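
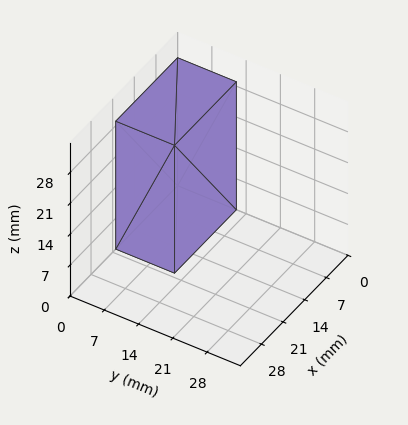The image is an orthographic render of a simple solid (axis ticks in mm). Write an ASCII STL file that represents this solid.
Reading the render: the shape is a rectangular box, roughly 20 × 12 mm footprint and 29 mm tall (dimensions read to the nearest mm from the axis ticks). For the STL, each face is triangulated and given an outward normal.

solid part
  facet normal 0.0000 0.0000 -1.0000
    outer loop
      vertex 20.000 12.000 0.000
      vertex 20.000 0.000 0.000
      vertex 0.000 0.000 0.000
    endloop
  endfacet
  facet normal 0.0000 0.0000 -1.0000
    outer loop
      vertex 0.000 12.000 0.000
      vertex 20.000 12.000 0.000
      vertex 0.000 0.000 0.000
    endloop
  endfacet
  facet normal 0.0000 0.0000 1.0000
    outer loop
      vertex 0.000 0.000 29.000
      vertex 20.000 0.000 29.000
      vertex 20.000 12.000 29.000
    endloop
  endfacet
  facet normal 0.0000 0.0000 1.0000
    outer loop
      vertex 0.000 0.000 29.000
      vertex 20.000 12.000 29.000
      vertex 0.000 12.000 29.000
    endloop
  endfacet
  facet normal 0.0000 -1.0000 0.0000
    outer loop
      vertex 0.000 0.000 0.000
      vertex 20.000 0.000 0.000
      vertex 20.000 0.000 29.000
    endloop
  endfacet
  facet normal 0.0000 -1.0000 0.0000
    outer loop
      vertex 0.000 0.000 0.000
      vertex 20.000 0.000 29.000
      vertex 0.000 0.000 29.000
    endloop
  endfacet
  facet normal 0.0000 1.0000 0.0000
    outer loop
      vertex 20.000 12.000 29.000
      vertex 20.000 12.000 0.000
      vertex 0.000 12.000 0.000
    endloop
  endfacet
  facet normal 0.0000 1.0000 0.0000
    outer loop
      vertex 0.000 12.000 29.000
      vertex 20.000 12.000 29.000
      vertex 0.000 12.000 0.000
    endloop
  endfacet
  facet normal -1.0000 0.0000 0.0000
    outer loop
      vertex 0.000 12.000 29.000
      vertex 0.000 12.000 0.000
      vertex 0.000 0.000 0.000
    endloop
  endfacet
  facet normal -1.0000 0.0000 0.0000
    outer loop
      vertex 0.000 0.000 29.000
      vertex 0.000 12.000 29.000
      vertex 0.000 0.000 0.000
    endloop
  endfacet
  facet normal 1.0000 0.0000 0.0000
    outer loop
      vertex 20.000 0.000 0.000
      vertex 20.000 12.000 0.000
      vertex 20.000 12.000 29.000
    endloop
  endfacet
  facet normal 1.0000 0.0000 0.0000
    outer loop
      vertex 20.000 0.000 0.000
      vertex 20.000 12.000 29.000
      vertex 20.000 0.000 29.000
    endloop
  endfacet
endsolid part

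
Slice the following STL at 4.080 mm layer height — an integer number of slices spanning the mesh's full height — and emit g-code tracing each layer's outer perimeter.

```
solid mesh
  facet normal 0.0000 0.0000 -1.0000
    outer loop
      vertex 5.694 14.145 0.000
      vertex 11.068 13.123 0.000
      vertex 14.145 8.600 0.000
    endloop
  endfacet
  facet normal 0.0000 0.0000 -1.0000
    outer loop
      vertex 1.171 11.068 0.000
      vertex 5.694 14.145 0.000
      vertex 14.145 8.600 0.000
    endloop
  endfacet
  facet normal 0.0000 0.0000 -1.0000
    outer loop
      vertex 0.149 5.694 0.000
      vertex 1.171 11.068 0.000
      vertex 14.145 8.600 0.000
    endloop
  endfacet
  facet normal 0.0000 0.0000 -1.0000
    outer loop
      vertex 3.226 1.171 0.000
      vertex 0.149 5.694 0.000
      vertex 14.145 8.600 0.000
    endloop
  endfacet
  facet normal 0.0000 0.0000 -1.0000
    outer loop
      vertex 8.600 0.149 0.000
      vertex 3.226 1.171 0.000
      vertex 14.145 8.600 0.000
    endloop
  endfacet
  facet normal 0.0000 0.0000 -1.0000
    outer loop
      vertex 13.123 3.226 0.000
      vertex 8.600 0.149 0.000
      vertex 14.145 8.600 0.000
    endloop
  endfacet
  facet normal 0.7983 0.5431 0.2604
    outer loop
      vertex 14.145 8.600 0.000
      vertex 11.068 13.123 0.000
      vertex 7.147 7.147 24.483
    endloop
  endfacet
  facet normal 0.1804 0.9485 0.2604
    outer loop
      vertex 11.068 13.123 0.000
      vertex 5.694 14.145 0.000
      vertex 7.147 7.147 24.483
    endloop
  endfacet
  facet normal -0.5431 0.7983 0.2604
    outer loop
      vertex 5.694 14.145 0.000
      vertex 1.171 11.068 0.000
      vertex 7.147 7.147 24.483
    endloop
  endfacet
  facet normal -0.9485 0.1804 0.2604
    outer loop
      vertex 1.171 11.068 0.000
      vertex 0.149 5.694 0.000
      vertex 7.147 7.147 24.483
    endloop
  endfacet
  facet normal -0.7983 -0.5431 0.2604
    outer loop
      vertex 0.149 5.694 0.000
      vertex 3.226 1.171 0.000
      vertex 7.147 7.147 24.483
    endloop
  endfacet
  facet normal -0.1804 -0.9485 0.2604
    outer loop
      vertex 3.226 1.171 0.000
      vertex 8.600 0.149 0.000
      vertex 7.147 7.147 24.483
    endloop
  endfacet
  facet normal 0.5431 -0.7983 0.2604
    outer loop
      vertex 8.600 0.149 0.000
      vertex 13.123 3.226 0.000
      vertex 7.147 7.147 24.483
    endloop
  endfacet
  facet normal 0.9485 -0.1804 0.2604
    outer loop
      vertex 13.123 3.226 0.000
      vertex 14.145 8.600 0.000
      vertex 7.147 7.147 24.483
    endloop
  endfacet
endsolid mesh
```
; perimeter-only toolpath
G21 ; units = mm
G90 ; absolute positioning
G28 ; home
; layer 1
G0 Z4.080
G0 X12.979 Y8.358
G1 X10.414 Y12.127
G1 X5.936 Y12.979
G1 X2.167 Y10.414
G1 X1.315 Y5.936
G1 X3.880 Y2.167
G1 X8.358 Y1.315
G1 X12.127 Y3.880
G1 X12.979 Y8.358
; layer 2
G0 Z8.161
G0 X11.812 Y8.116
G1 X9.761 Y11.131
G1 X6.178 Y11.812
G1 X3.163 Y9.761
G1 X2.482 Y6.178
G1 X4.533 Y3.163
G1 X8.116 Y2.482
G1 X11.131 Y4.533
G1 X11.812 Y8.116
; layer 3
G0 Z12.241
G0 X10.646 Y7.873
G1 X9.107 Y10.135
G1 X6.421 Y10.646
G1 X4.159 Y9.107
G1 X3.648 Y6.421
G1 X5.187 Y4.159
G1 X7.873 Y3.648
G1 X10.135 Y5.187
G1 X10.646 Y7.873
; layer 4
G0 Z16.322
G0 X9.480 Y7.631
G1 X8.454 Y9.139
G1 X6.663 Y9.480
G1 X5.155 Y8.454
G1 X4.814 Y6.663
G1 X5.840 Y5.155
G1 X7.631 Y4.814
G1 X9.139 Y5.840
G1 X9.480 Y7.631
; layer 5
G0 Z20.402
G0 X8.313 Y7.389
G1 X7.800 Y8.143
G1 X6.905 Y8.313
G1 X6.151 Y7.800
G1 X5.981 Y6.905
G1 X6.493 Y6.151
G1 X7.389 Y5.981
G1 X8.143 Y6.493
G1 X8.313 Y7.389
M2 ; end

The solid is a regular 8-sided pyramid, base circumscribed radius ≈ 7.15 mm, apex at z ≈ 24.5 mm. Slicing at Δz = 4.080 mm — 6 equal slices spanning the solid's height, so layer i sits at z = i·h/6 — gives 5 non-empty perimeters. Each is a 8-segment closed polygon; G0 lifts to the layer z and rapids to the start vertex, then G1 traces the edges. The cross-section shrinks linearly with z (the slice at the apex is degenerate and omitted).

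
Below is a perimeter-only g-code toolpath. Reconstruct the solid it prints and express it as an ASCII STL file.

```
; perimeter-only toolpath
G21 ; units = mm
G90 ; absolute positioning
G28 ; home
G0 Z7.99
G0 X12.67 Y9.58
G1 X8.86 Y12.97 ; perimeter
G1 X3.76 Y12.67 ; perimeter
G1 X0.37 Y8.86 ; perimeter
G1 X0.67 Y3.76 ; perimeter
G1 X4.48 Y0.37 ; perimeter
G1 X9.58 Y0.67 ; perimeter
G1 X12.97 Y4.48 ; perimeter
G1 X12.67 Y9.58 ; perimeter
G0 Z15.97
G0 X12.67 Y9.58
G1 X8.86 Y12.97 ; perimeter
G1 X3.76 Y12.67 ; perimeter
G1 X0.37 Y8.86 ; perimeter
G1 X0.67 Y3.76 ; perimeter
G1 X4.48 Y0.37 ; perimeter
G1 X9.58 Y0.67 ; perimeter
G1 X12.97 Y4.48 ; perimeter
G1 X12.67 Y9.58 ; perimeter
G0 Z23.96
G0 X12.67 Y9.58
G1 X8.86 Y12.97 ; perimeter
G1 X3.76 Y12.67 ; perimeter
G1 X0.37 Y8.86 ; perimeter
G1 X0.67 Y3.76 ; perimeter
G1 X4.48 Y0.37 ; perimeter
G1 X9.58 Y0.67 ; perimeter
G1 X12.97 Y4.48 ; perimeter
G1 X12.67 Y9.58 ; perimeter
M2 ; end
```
solid part
  facet normal 0.0000 0.0000 -1.0000
    outer loop
      vertex 3.76 12.67 0.00
      vertex 8.86 12.97 0.00
      vertex 12.67 9.58 0.00
    endloop
  endfacet
  facet normal 0.0000 0.0000 -1.0000
    outer loop
      vertex 0.37 8.86 0.00
      vertex 3.76 12.67 0.00
      vertex 12.67 9.58 0.00
    endloop
  endfacet
  facet normal 0.0000 0.0000 -1.0000
    outer loop
      vertex 0.67 3.76 0.00
      vertex 0.37 8.86 0.00
      vertex 12.67 9.58 0.00
    endloop
  endfacet
  facet normal 0.0000 0.0000 -1.0000
    outer loop
      vertex 4.48 0.37 0.00
      vertex 0.67 3.76 0.00
      vertex 12.67 9.58 0.00
    endloop
  endfacet
  facet normal 0.0000 0.0000 -1.0000
    outer loop
      vertex 9.58 0.67 0.00
      vertex 4.48 0.37 0.00
      vertex 12.67 9.58 0.00
    endloop
  endfacet
  facet normal 0.0000 0.0000 -1.0000
    outer loop
      vertex 12.97 4.48 0.00
      vertex 9.58 0.67 0.00
      vertex 12.67 9.58 0.00
    endloop
  endfacet
  facet normal 0.0000 0.0000 1.0000
    outer loop
      vertex 12.67 9.58 23.96
      vertex 8.86 12.97 23.96
      vertex 3.76 12.67 23.96
    endloop
  endfacet
  facet normal 0.0000 0.0000 1.0000
    outer loop
      vertex 12.67 9.58 23.96
      vertex 3.76 12.67 23.96
      vertex 0.37 8.86 23.96
    endloop
  endfacet
  facet normal 0.0000 0.0000 1.0000
    outer loop
      vertex 12.67 9.58 23.96
      vertex 0.37 8.86 23.96
      vertex 0.67 3.76 23.96
    endloop
  endfacet
  facet normal 0.0000 0.0000 1.0000
    outer loop
      vertex 12.67 9.58 23.96
      vertex 0.67 3.76 23.96
      vertex 4.48 0.37 23.96
    endloop
  endfacet
  facet normal 0.0000 0.0000 1.0000
    outer loop
      vertex 12.67 9.58 23.96
      vertex 4.48 0.37 23.96
      vertex 9.58 0.67 23.96
    endloop
  endfacet
  facet normal 0.0000 0.0000 1.0000
    outer loop
      vertex 12.67 9.58 23.96
      vertex 9.58 0.67 23.96
      vertex 12.97 4.48 23.96
    endloop
  endfacet
  facet normal 0.6647 0.7471 0.0000
    outer loop
      vertex 12.67 9.58 0.00
      vertex 8.86 12.97 0.00
      vertex 8.86 12.97 23.96
    endloop
  endfacet
  facet normal 0.6647 0.7471 0.0000
    outer loop
      vertex 12.67 9.58 0.00
      vertex 8.86 12.97 23.96
      vertex 12.67 9.58 23.96
    endloop
  endfacet
  facet normal -0.0587 0.9983 0.0000
    outer loop
      vertex 8.86 12.97 0.00
      vertex 3.76 12.67 0.00
      vertex 3.76 12.67 23.96
    endloop
  endfacet
  facet normal -0.0587 0.9983 0.0000
    outer loop
      vertex 8.86 12.97 0.00
      vertex 3.76 12.67 23.96
      vertex 8.86 12.97 23.96
    endloop
  endfacet
  facet normal -0.7471 0.6647 0.0000
    outer loop
      vertex 3.76 12.67 0.00
      vertex 0.37 8.86 0.00
      vertex 0.37 8.86 23.96
    endloop
  endfacet
  facet normal -0.7471 0.6647 0.0000
    outer loop
      vertex 3.76 12.67 0.00
      vertex 0.37 8.86 23.96
      vertex 3.76 12.67 23.96
    endloop
  endfacet
  facet normal -0.9983 -0.0587 0.0000
    outer loop
      vertex 0.37 8.86 0.00
      vertex 0.67 3.76 0.00
      vertex 0.67 3.76 23.96
    endloop
  endfacet
  facet normal -0.9983 -0.0587 0.0000
    outer loop
      vertex 0.37 8.86 0.00
      vertex 0.67 3.76 23.96
      vertex 0.37 8.86 23.96
    endloop
  endfacet
  facet normal -0.6647 -0.7471 0.0000
    outer loop
      vertex 0.67 3.76 0.00
      vertex 4.48 0.37 0.00
      vertex 4.48 0.37 23.96
    endloop
  endfacet
  facet normal -0.6647 -0.7471 0.0000
    outer loop
      vertex 0.67 3.76 0.00
      vertex 4.48 0.37 23.96
      vertex 0.67 3.76 23.96
    endloop
  endfacet
  facet normal 0.0587 -0.9983 0.0000
    outer loop
      vertex 4.48 0.37 0.00
      vertex 9.58 0.67 0.00
      vertex 9.58 0.67 23.96
    endloop
  endfacet
  facet normal 0.0587 -0.9983 0.0000
    outer loop
      vertex 4.48 0.37 0.00
      vertex 9.58 0.67 23.96
      vertex 4.48 0.37 23.96
    endloop
  endfacet
  facet normal 0.7471 -0.6647 0.0000
    outer loop
      vertex 9.58 0.67 0.00
      vertex 12.97 4.48 0.00
      vertex 12.97 4.48 23.96
    endloop
  endfacet
  facet normal 0.7471 -0.6647 0.0000
    outer loop
      vertex 9.58 0.67 0.00
      vertex 12.97 4.48 23.96
      vertex 9.58 0.67 23.96
    endloop
  endfacet
  facet normal 0.9983 0.0587 0.0000
    outer loop
      vertex 12.97 4.48 0.00
      vertex 12.67 9.58 0.00
      vertex 12.67 9.58 23.96
    endloop
  endfacet
  facet normal 0.9983 0.0587 0.0000
    outer loop
      vertex 12.97 4.48 0.00
      vertex 12.67 9.58 23.96
      vertex 12.97 4.48 23.96
    endloop
  endfacet
endsolid part

The G0 Z moves step by Δz≈7.99 mm. Every layer's G1 loop is the same polygon, so the solid is a straight extrusion of it from z=0 to z≈24. Closing with flat bottom and top caps and triangulating gives 28 facets — a regular 8-sided prism (a cylinder approximated with 8 flat sides), circumscribed radius ≈ 6.67 mm, height ≈ 24 mm.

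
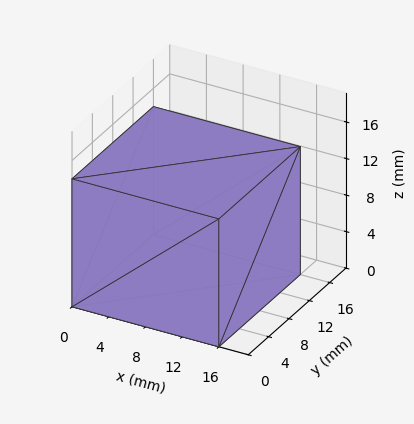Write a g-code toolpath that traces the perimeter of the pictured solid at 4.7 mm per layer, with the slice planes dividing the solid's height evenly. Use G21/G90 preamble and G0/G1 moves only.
Reading the render: the shape is a rectangular box, roughly 16 × 16 mm footprint and 14 mm tall (dimensions read to the nearest mm from the axis ticks). For the g-code, the solid's height is divided into equal slices at the stated Δz and each level perimeter traced with G1 moves after a G0 lift.

; perimeter-only toolpath
G21 ; units = mm
G90 ; absolute positioning
G28 ; home
; layer 1
G0 Z4.7
G0 X0.0 Y0.0
G1 X16.0 Y0.0
G1 X16.0 Y16.0
G1 X0.0 Y16.0
G1 X0.0 Y0.0
; layer 2
G0 Z9.3
G0 X0.0 Y0.0
G1 X16.0 Y0.0
G1 X16.0 Y16.0
G1 X0.0 Y16.0
G1 X0.0 Y0.0
; layer 3
G0 Z14.0
G0 X0.0 Y0.0
G1 X16.0 Y0.0
G1 X16.0 Y16.0
G1 X0.0 Y16.0
G1 X0.0 Y0.0
M2 ; end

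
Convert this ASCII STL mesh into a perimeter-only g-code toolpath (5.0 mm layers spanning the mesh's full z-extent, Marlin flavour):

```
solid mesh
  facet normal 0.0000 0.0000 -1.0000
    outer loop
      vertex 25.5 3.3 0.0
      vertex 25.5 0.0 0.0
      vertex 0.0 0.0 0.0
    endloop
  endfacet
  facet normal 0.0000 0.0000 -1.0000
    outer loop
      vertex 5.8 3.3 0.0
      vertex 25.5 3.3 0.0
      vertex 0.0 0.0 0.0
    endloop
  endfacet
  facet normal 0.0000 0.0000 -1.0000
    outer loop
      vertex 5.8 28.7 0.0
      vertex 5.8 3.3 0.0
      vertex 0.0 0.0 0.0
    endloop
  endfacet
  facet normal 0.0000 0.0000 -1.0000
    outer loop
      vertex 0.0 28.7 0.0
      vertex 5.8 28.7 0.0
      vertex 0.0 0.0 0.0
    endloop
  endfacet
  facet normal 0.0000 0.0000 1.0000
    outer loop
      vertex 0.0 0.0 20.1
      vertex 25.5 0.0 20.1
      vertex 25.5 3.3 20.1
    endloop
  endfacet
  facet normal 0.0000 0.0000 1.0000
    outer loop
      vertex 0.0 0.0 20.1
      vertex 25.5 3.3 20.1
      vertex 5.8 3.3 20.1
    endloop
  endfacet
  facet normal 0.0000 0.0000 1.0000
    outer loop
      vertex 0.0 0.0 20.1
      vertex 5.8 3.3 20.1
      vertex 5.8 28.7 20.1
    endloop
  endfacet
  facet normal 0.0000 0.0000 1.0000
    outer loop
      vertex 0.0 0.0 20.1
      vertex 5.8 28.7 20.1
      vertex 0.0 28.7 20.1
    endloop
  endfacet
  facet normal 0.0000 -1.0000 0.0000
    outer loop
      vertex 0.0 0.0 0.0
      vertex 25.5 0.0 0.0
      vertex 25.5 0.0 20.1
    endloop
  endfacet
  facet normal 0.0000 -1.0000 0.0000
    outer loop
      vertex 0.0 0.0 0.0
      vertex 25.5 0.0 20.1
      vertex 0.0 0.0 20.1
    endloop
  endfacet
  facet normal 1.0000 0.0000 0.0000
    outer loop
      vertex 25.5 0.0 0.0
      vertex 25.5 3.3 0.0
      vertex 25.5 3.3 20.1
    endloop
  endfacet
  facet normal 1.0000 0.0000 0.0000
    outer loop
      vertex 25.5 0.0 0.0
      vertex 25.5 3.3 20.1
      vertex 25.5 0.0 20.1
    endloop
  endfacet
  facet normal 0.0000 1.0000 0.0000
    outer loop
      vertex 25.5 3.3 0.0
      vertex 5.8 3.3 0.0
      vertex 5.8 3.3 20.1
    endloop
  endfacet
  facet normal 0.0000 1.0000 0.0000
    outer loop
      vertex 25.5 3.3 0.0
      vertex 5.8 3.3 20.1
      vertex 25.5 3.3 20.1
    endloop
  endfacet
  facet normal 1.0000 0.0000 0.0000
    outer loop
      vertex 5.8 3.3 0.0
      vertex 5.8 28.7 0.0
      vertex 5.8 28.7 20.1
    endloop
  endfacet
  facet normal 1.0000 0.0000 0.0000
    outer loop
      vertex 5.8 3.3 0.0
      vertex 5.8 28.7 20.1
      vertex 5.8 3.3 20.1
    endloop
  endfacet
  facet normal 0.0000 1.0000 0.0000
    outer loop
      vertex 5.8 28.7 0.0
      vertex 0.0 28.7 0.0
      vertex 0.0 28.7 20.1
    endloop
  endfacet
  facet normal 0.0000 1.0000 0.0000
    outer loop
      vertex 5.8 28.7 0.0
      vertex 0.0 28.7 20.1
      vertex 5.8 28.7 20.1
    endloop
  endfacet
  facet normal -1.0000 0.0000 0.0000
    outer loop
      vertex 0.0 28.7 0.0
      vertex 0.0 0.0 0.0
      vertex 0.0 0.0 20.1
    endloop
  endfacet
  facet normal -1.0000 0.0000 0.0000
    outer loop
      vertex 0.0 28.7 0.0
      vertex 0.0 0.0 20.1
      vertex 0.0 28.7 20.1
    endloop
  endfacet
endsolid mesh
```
; perimeter-only toolpath
G21 ; units = mm
G90 ; absolute positioning
G28 ; home
; layer 1
G0 Z5.0
G0 X0.0 Y0.0
G1 X25.5 Y0.0
G1 X25.5 Y3.3
G1 X5.8 Y3.3
G1 X5.8 Y28.7
G1 X0.0 Y28.7
G1 X0.0 Y0.0
; layer 2
G0 Z10.1
G0 X0.0 Y0.0
G1 X25.5 Y0.0
G1 X25.5 Y3.3
G1 X5.8 Y3.3
G1 X5.8 Y28.7
G1 X0.0 Y28.7
G1 X0.0 Y0.0
; layer 3
G0 Z15.1
G0 X0.0 Y0.0
G1 X25.5 Y0.0
G1 X25.5 Y3.3
G1 X5.8 Y3.3
G1 X5.8 Y28.7
G1 X0.0 Y28.7
G1 X0.0 Y0.0
; layer 4
G0 Z20.1
G0 X0.0 Y0.0
G1 X25.5 Y0.0
G1 X25.5 Y3.3
G1 X5.8 Y3.3
G1 X5.8 Y28.7
G1 X0.0 Y28.7
G1 X0.0 Y0.0
M2 ; end

The solid is an L-shaped prism: outer 25.5 × 28.7 mm, arm thicknesses ≈ 3.3 mm (horizontal) and 5.8 mm (vertical), extruded 20.1 mm in z. Slicing at Δz = 5.0 mm — 4 equal slices spanning the solid's height, so layer i sits at z = i·h/4 — gives 4 non-empty perimeters. Each is a 6-segment closed polygon; G0 lifts to the layer z and rapids to the start vertex, then G1 traces the edges.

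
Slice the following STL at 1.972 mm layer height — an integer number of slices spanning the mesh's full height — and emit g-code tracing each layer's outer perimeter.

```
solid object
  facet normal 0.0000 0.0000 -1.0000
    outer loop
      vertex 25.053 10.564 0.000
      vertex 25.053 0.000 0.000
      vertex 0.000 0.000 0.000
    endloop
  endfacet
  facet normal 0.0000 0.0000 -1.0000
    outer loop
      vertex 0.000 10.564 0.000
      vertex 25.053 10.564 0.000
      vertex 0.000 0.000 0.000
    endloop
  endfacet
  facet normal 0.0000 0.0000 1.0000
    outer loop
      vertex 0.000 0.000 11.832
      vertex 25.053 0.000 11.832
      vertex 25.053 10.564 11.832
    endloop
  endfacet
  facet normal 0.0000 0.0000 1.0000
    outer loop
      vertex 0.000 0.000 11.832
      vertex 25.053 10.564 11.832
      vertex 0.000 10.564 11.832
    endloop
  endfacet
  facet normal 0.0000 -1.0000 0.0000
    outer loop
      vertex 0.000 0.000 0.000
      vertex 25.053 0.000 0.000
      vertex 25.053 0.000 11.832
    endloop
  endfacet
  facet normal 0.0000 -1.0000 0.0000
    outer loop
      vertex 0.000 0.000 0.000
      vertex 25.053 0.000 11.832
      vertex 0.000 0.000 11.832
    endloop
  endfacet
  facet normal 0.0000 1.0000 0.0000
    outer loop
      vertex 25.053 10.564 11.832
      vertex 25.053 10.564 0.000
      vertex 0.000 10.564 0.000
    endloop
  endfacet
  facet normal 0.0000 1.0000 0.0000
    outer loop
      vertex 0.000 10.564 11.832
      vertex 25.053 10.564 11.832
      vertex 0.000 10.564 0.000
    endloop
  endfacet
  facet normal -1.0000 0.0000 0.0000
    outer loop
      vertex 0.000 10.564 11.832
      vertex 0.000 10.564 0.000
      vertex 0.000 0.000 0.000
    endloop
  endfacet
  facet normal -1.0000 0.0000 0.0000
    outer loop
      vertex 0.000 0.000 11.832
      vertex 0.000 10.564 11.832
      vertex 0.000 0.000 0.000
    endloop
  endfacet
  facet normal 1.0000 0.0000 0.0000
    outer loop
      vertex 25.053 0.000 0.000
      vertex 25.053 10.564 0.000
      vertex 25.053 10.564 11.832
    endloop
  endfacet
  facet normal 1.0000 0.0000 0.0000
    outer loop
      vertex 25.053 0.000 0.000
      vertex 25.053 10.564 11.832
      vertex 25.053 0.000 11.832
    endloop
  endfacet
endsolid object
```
; perimeter-only toolpath
G21 ; units = mm
G90 ; absolute positioning
G28 ; home
; layer 1
G0 Z1.972
G0 X0.000 Y0.000
G1 X25.053 Y0.000
G1 X25.053 Y10.564
G1 X0.000 Y10.564
G1 X0.000 Y0.000
; layer 2
G0 Z3.944
G0 X0.000 Y0.000
G1 X25.053 Y0.000
G1 X25.053 Y10.564
G1 X0.000 Y10.564
G1 X0.000 Y0.000
; layer 3
G0 Z5.916
G0 X0.000 Y0.000
G1 X25.053 Y0.000
G1 X25.053 Y10.564
G1 X0.000 Y10.564
G1 X0.000 Y0.000
; layer 4
G0 Z7.888
G0 X0.000 Y0.000
G1 X25.053 Y0.000
G1 X25.053 Y10.564
G1 X0.000 Y10.564
G1 X0.000 Y0.000
; layer 5
G0 Z9.860
G0 X0.000 Y0.000
G1 X25.053 Y0.000
G1 X25.053 Y10.564
G1 X0.000 Y10.564
G1 X0.000 Y0.000
; layer 6
G0 Z11.832
G0 X0.000 Y0.000
G1 X25.053 Y0.000
G1 X25.053 Y10.564
G1 X0.000 Y10.564
G1 X0.000 Y0.000
M2 ; end

The solid is a rectangular box, roughly 25.1 × 10.6 mm footprint and 11.8 mm tall. Slicing at Δz = 1.972 mm — 6 equal slices spanning the solid's height, so layer i sits at z = i·h/6 — gives 6 non-empty perimeters. Each is a 4-segment closed polygon; G0 lifts to the layer z and rapids to the start vertex, then G1 traces the edges.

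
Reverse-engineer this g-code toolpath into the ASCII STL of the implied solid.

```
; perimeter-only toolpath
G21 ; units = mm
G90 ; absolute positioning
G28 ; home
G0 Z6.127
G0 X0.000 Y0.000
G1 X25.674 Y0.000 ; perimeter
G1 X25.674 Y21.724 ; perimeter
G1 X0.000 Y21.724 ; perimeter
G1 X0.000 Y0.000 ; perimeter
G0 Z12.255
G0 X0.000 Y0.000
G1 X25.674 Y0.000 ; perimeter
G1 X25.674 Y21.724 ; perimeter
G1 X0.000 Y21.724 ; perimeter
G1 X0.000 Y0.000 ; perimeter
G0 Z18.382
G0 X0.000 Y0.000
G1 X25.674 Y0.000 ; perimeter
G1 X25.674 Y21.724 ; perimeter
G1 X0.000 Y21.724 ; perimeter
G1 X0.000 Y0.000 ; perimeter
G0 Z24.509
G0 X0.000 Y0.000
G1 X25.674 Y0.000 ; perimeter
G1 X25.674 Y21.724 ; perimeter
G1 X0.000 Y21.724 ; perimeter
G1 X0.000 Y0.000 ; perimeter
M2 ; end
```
solid part
  facet normal 0.0000 0.0000 -1.0000
    outer loop
      vertex 25.674 21.724 0.000
      vertex 25.674 0.000 0.000
      vertex 0.000 0.000 0.000
    endloop
  endfacet
  facet normal 0.0000 0.0000 -1.0000
    outer loop
      vertex 0.000 21.724 0.000
      vertex 25.674 21.724 0.000
      vertex 0.000 0.000 0.000
    endloop
  endfacet
  facet normal 0.0000 0.0000 1.0000
    outer loop
      vertex 0.000 0.000 24.509
      vertex 25.674 0.000 24.509
      vertex 25.674 21.724 24.509
    endloop
  endfacet
  facet normal 0.0000 0.0000 1.0000
    outer loop
      vertex 0.000 0.000 24.509
      vertex 25.674 21.724 24.509
      vertex 0.000 21.724 24.509
    endloop
  endfacet
  facet normal 0.0000 -1.0000 0.0000
    outer loop
      vertex 0.000 0.000 0.000
      vertex 25.674 0.000 0.000
      vertex 25.674 0.000 24.509
    endloop
  endfacet
  facet normal 0.0000 -1.0000 0.0000
    outer loop
      vertex 0.000 0.000 0.000
      vertex 25.674 0.000 24.509
      vertex 0.000 0.000 24.509
    endloop
  endfacet
  facet normal 0.0000 1.0000 0.0000
    outer loop
      vertex 25.674 21.724 24.509
      vertex 25.674 21.724 0.000
      vertex 0.000 21.724 0.000
    endloop
  endfacet
  facet normal 0.0000 1.0000 0.0000
    outer loop
      vertex 0.000 21.724 24.509
      vertex 25.674 21.724 24.509
      vertex 0.000 21.724 0.000
    endloop
  endfacet
  facet normal -1.0000 0.0000 0.0000
    outer loop
      vertex 0.000 21.724 24.509
      vertex 0.000 21.724 0.000
      vertex 0.000 0.000 0.000
    endloop
  endfacet
  facet normal -1.0000 0.0000 0.0000
    outer loop
      vertex 0.000 0.000 24.509
      vertex 0.000 21.724 24.509
      vertex 0.000 0.000 0.000
    endloop
  endfacet
  facet normal 1.0000 0.0000 0.0000
    outer loop
      vertex 25.674 0.000 0.000
      vertex 25.674 21.724 0.000
      vertex 25.674 21.724 24.509
    endloop
  endfacet
  facet normal 1.0000 0.0000 0.0000
    outer loop
      vertex 25.674 0.000 0.000
      vertex 25.674 21.724 24.509
      vertex 25.674 0.000 24.509
    endloop
  endfacet
endsolid part

The G0 Z moves step by Δz≈6.127 mm. Every layer's G1 loop is the same polygon, so the solid is a straight extrusion of it from z=0 to z≈24.5. Closing with flat bottom and top caps and triangulating gives 12 facets — a rectangular box, roughly 25.7 × 21.7 mm footprint and 24.5 mm tall.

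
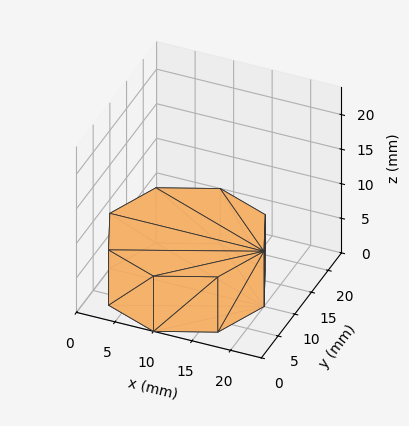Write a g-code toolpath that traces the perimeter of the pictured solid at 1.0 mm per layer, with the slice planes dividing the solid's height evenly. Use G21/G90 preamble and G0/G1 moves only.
Reading the render: the shape is a regular 8-sided prism (a cylinder approximated with 8 flat sides), circumscribed radius ≈ 10 mm, height ≈ 8 mm (dimensions read to the nearest mm from the axis ticks). For the g-code, the solid's height is divided into equal slices at the stated Δz and each level perimeter traced with G1 moves after a G0 lift.

; perimeter-only toolpath
G21 ; units = mm
G90 ; absolute positioning
G28 ; home
; layer 1
G0 Z1.0
G0 X20.0 Y10.0
G1 X17.1 Y17.1
G1 X10.0 Y20.0
G1 X2.9 Y17.1
G1 X0.0 Y10.0
G1 X2.9 Y2.9
G1 X10.0 Y0.0
G1 X17.1 Y2.9
G1 X20.0 Y10.0
; layer 2
G0 Z2.0
G0 X20.0 Y10.0
G1 X17.1 Y17.1
G1 X10.0 Y20.0
G1 X2.9 Y17.1
G1 X0.0 Y10.0
G1 X2.9 Y2.9
G1 X10.0 Y0.0
G1 X17.1 Y2.9
G1 X20.0 Y10.0
; layer 3
G0 Z3.0
G0 X20.0 Y10.0
G1 X17.1 Y17.1
G1 X10.0 Y20.0
G1 X2.9 Y17.1
G1 X0.0 Y10.0
G1 X2.9 Y2.9
G1 X10.0 Y0.0
G1 X17.1 Y2.9
G1 X20.0 Y10.0
; layer 4
G0 Z4.0
G0 X20.0 Y10.0
G1 X17.1 Y17.1
G1 X10.0 Y20.0
G1 X2.9 Y17.1
G1 X0.0 Y10.0
G1 X2.9 Y2.9
G1 X10.0 Y0.0
G1 X17.1 Y2.9
G1 X20.0 Y10.0
; layer 5
G0 Z5.0
G0 X20.0 Y10.0
G1 X17.1 Y17.1
G1 X10.0 Y20.0
G1 X2.9 Y17.1
G1 X0.0 Y10.0
G1 X2.9 Y2.9
G1 X10.0 Y0.0
G1 X17.1 Y2.9
G1 X20.0 Y10.0
; layer 6
G0 Z6.0
G0 X20.0 Y10.0
G1 X17.1 Y17.1
G1 X10.0 Y20.0
G1 X2.9 Y17.1
G1 X0.0 Y10.0
G1 X2.9 Y2.9
G1 X10.0 Y0.0
G1 X17.1 Y2.9
G1 X20.0 Y10.0
; layer 7
G0 Z7.0
G0 X20.0 Y10.0
G1 X17.1 Y17.1
G1 X10.0 Y20.0
G1 X2.9 Y17.1
G1 X0.0 Y10.0
G1 X2.9 Y2.9
G1 X10.0 Y0.0
G1 X17.1 Y2.9
G1 X20.0 Y10.0
; layer 8
G0 Z8.0
G0 X20.0 Y10.0
G1 X17.1 Y17.1
G1 X10.0 Y20.0
G1 X2.9 Y17.1
G1 X0.0 Y10.0
G1 X2.9 Y2.9
G1 X10.0 Y0.0
G1 X17.1 Y2.9
G1 X20.0 Y10.0
M2 ; end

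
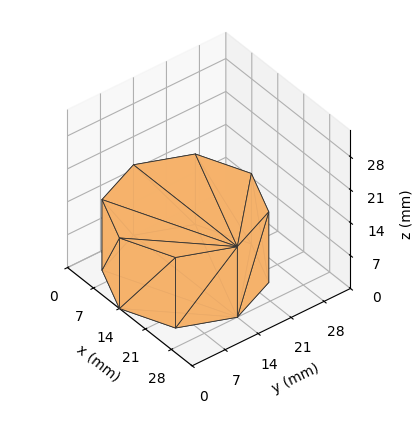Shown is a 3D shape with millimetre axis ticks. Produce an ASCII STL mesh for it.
Reading the render: the shape is a regular 8-sided prism (a cylinder approximated with 8 flat sides), circumscribed radius ≈ 14 mm, height ≈ 15 mm (dimensions read to the nearest mm from the axis ticks). For the STL, each face is triangulated and given an outward normal.

solid part
  facet normal 0.0000 0.0000 -1.0000
    outer loop
      vertex 14.0 28.0 0.0
      vertex 23.9 23.9 0.0
      vertex 28.0 14.0 0.0
    endloop
  endfacet
  facet normal 0.0000 0.0000 -1.0000
    outer loop
      vertex 4.1 23.9 0.0
      vertex 14.0 28.0 0.0
      vertex 28.0 14.0 0.0
    endloop
  endfacet
  facet normal 0.0000 0.0000 -1.0000
    outer loop
      vertex 0.0 14.0 0.0
      vertex 4.1 23.9 0.0
      vertex 28.0 14.0 0.0
    endloop
  endfacet
  facet normal 0.0000 0.0000 -1.0000
    outer loop
      vertex 4.1 4.1 0.0
      vertex 0.0 14.0 0.0
      vertex 28.0 14.0 0.0
    endloop
  endfacet
  facet normal 0.0000 0.0000 -1.0000
    outer loop
      vertex 14.0 0.0 0.0
      vertex 4.1 4.1 0.0
      vertex 28.0 14.0 0.0
    endloop
  endfacet
  facet normal 0.0000 0.0000 -1.0000
    outer loop
      vertex 23.9 4.1 0.0
      vertex 14.0 0.0 0.0
      vertex 28.0 14.0 0.0
    endloop
  endfacet
  facet normal 0.0000 0.0000 1.0000
    outer loop
      vertex 28.0 14.0 15.0
      vertex 23.9 23.9 15.0
      vertex 14.0 28.0 15.0
    endloop
  endfacet
  facet normal 0.0000 0.0000 1.0000
    outer loop
      vertex 28.0 14.0 15.0
      vertex 14.0 28.0 15.0
      vertex 4.1 23.9 15.0
    endloop
  endfacet
  facet normal 0.0000 0.0000 1.0000
    outer loop
      vertex 28.0 14.0 15.0
      vertex 4.1 23.9 15.0
      vertex 0.0 14.0 15.0
    endloop
  endfacet
  facet normal 0.0000 0.0000 1.0000
    outer loop
      vertex 28.0 14.0 15.0
      vertex 0.0 14.0 15.0
      vertex 4.1 4.1 15.0
    endloop
  endfacet
  facet normal 0.0000 0.0000 1.0000
    outer loop
      vertex 28.0 14.0 15.0
      vertex 4.1 4.1 15.0
      vertex 14.0 0.0 15.0
    endloop
  endfacet
  facet normal 0.0000 0.0000 1.0000
    outer loop
      vertex 28.0 14.0 15.0
      vertex 14.0 0.0 15.0
      vertex 23.9 4.1 15.0
    endloop
  endfacet
  facet normal 0.9239 0.3826 0.0000
    outer loop
      vertex 28.0 14.0 0.0
      vertex 23.9 23.9 0.0
      vertex 23.9 23.9 15.0
    endloop
  endfacet
  facet normal 0.9239 0.3826 0.0000
    outer loop
      vertex 28.0 14.0 0.0
      vertex 23.9 23.9 15.0
      vertex 28.0 14.0 15.0
    endloop
  endfacet
  facet normal 0.3826 0.9239 0.0000
    outer loop
      vertex 23.9 23.9 0.0
      vertex 14.0 28.0 0.0
      vertex 14.0 28.0 15.0
    endloop
  endfacet
  facet normal 0.3826 0.9239 0.0000
    outer loop
      vertex 23.9 23.9 0.0
      vertex 14.0 28.0 15.0
      vertex 23.9 23.9 15.0
    endloop
  endfacet
  facet normal -0.3826 0.9239 0.0000
    outer loop
      vertex 14.0 28.0 0.0
      vertex 4.1 23.9 0.0
      vertex 4.1 23.9 15.0
    endloop
  endfacet
  facet normal -0.3826 0.9239 0.0000
    outer loop
      vertex 14.0 28.0 0.0
      vertex 4.1 23.9 15.0
      vertex 14.0 28.0 15.0
    endloop
  endfacet
  facet normal -0.9239 0.3826 0.0000
    outer loop
      vertex 4.1 23.9 0.0
      vertex 0.0 14.0 0.0
      vertex 0.0 14.0 15.0
    endloop
  endfacet
  facet normal -0.9239 0.3826 0.0000
    outer loop
      vertex 4.1 23.9 0.0
      vertex 0.0 14.0 15.0
      vertex 4.1 23.9 15.0
    endloop
  endfacet
  facet normal -0.9239 -0.3826 0.0000
    outer loop
      vertex 0.0 14.0 0.0
      vertex 4.1 4.1 0.0
      vertex 4.1 4.1 15.0
    endloop
  endfacet
  facet normal -0.9239 -0.3826 0.0000
    outer loop
      vertex 0.0 14.0 0.0
      vertex 4.1 4.1 15.0
      vertex 0.0 14.0 15.0
    endloop
  endfacet
  facet normal -0.3826 -0.9239 0.0000
    outer loop
      vertex 4.1 4.1 0.0
      vertex 14.0 0.0 0.0
      vertex 14.0 0.0 15.0
    endloop
  endfacet
  facet normal -0.3826 -0.9239 0.0000
    outer loop
      vertex 4.1 4.1 0.0
      vertex 14.0 0.0 15.0
      vertex 4.1 4.1 15.0
    endloop
  endfacet
  facet normal 0.3826 -0.9239 0.0000
    outer loop
      vertex 14.0 0.0 0.0
      vertex 23.9 4.1 0.0
      vertex 23.9 4.1 15.0
    endloop
  endfacet
  facet normal 0.3826 -0.9239 0.0000
    outer loop
      vertex 14.0 0.0 0.0
      vertex 23.9 4.1 15.0
      vertex 14.0 0.0 15.0
    endloop
  endfacet
  facet normal 0.9239 -0.3826 0.0000
    outer loop
      vertex 23.9 4.1 0.0
      vertex 28.0 14.0 0.0
      vertex 28.0 14.0 15.0
    endloop
  endfacet
  facet normal 0.9239 -0.3826 0.0000
    outer loop
      vertex 23.9 4.1 0.0
      vertex 28.0 14.0 15.0
      vertex 23.9 4.1 15.0
    endloop
  endfacet
endsolid part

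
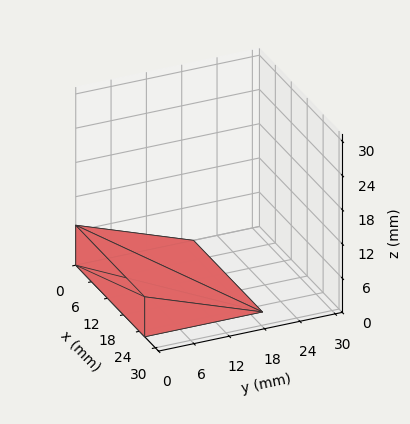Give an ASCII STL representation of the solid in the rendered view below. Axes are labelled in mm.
Reading the render: the shape is a wedge (ramp): 26 × 20 mm base, rising to 7 mm along the y=0 edge and sloping linearly to z=0 at y=20 (dimensions read to the nearest mm from the axis ticks). For the STL, each face is triangulated and given an outward normal.

solid part
  facet normal 0.0000 0.0000 -1.0000
    outer loop
      vertex 26.0 20.0 0.0
      vertex 26.0 0.0 0.0
      vertex 0.0 0.0 0.0
    endloop
  endfacet
  facet normal 0.0000 0.0000 -1.0000
    outer loop
      vertex 0.0 20.0 0.0
      vertex 26.0 20.0 0.0
      vertex 0.0 0.0 0.0
    endloop
  endfacet
  facet normal 0.0000 -1.0000 0.0000
    outer loop
      vertex 0.0 0.0 0.0
      vertex 26.0 0.0 0.0
      vertex 26.0 0.0 7.0
    endloop
  endfacet
  facet normal 0.0000 -1.0000 0.0000
    outer loop
      vertex 0.0 0.0 0.0
      vertex 26.0 0.0 7.0
      vertex 0.0 0.0 7.0
    endloop
  endfacet
  facet normal 0.0000 0.3304 0.9439
    outer loop
      vertex 0.0 0.0 7.0
      vertex 26.0 0.0 7.0
      vertex 26.0 20.0 0.0
    endloop
  endfacet
  facet normal 0.0000 0.3304 0.9439
    outer loop
      vertex 0.0 0.0 7.0
      vertex 26.0 20.0 0.0
      vertex 0.0 20.0 0.0
    endloop
  endfacet
  facet normal -1.0000 0.0000 0.0000
    outer loop
      vertex 0.0 0.0 7.0
      vertex 0.0 20.0 0.0
      vertex 0.0 0.0 0.0
    endloop
  endfacet
  facet normal 1.0000 0.0000 0.0000
    outer loop
      vertex 26.0 0.0 0.0
      vertex 26.0 20.0 0.0
      vertex 26.0 0.0 7.0
    endloop
  endfacet
endsolid part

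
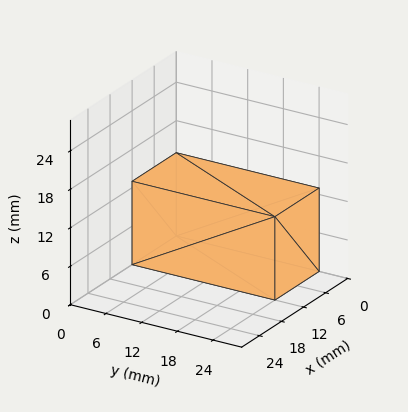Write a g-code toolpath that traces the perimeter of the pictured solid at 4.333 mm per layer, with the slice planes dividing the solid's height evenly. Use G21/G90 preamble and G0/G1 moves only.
Reading the render: the shape is a rectangular box, roughly 12 × 24 mm footprint and 13 mm tall (dimensions read to the nearest mm from the axis ticks). For the g-code, the solid's height is divided into equal slices at the stated Δz and each level perimeter traced with G1 moves after a G0 lift.

; perimeter-only toolpath
G21 ; units = mm
G90 ; absolute positioning
G28 ; home
; layer 1
G0 Z4.333
G0 X0.000 Y0.000
G1 X12.000 Y0.000
G1 X12.000 Y24.000
G1 X0.000 Y24.000
G1 X0.000 Y0.000
; layer 2
G0 Z8.667
G0 X0.000 Y0.000
G1 X12.000 Y0.000
G1 X12.000 Y24.000
G1 X0.000 Y24.000
G1 X0.000 Y0.000
; layer 3
G0 Z13.000
G0 X0.000 Y0.000
G1 X12.000 Y0.000
G1 X12.000 Y24.000
G1 X0.000 Y24.000
G1 X0.000 Y0.000
M2 ; end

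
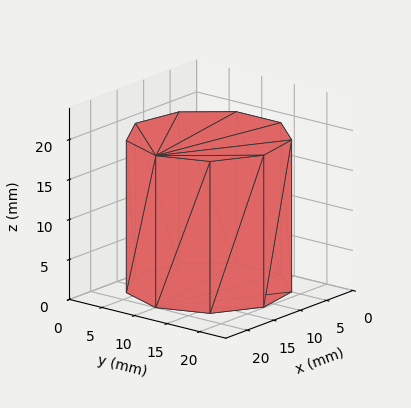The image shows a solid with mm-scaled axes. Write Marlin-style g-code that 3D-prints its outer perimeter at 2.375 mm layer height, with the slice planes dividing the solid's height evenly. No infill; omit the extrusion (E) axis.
Reading the render: the shape is a regular 9-sided prism (a cylinder approximated with 9 flat sides), circumscribed radius ≈ 10 mm, height ≈ 19 mm (dimensions read to the nearest mm from the axis ticks). For the g-code, the solid's height is divided into equal slices at the stated Δz and each level perimeter traced with G1 moves after a G0 lift.

; perimeter-only toolpath
G21 ; units = mm
G90 ; absolute positioning
G28 ; home
; layer 1
G0 Z2.375
G0 X20.000 Y10.000
G1 X17.660 Y16.428
G1 X11.736 Y19.848
G1 X5.000 Y18.660
G1 X0.603 Y13.420
G1 X0.603 Y6.580
G1 X5.000 Y1.340
G1 X11.736 Y0.152
G1 X17.660 Y3.572
G1 X20.000 Y10.000
; layer 2
G0 Z4.750
G0 X20.000 Y10.000
G1 X17.660 Y16.428
G1 X11.736 Y19.848
G1 X5.000 Y18.660
G1 X0.603 Y13.420
G1 X0.603 Y6.580
G1 X5.000 Y1.340
G1 X11.736 Y0.152
G1 X17.660 Y3.572
G1 X20.000 Y10.000
; layer 3
G0 Z7.125
G0 X20.000 Y10.000
G1 X17.660 Y16.428
G1 X11.736 Y19.848
G1 X5.000 Y18.660
G1 X0.603 Y13.420
G1 X0.603 Y6.580
G1 X5.000 Y1.340
G1 X11.736 Y0.152
G1 X17.660 Y3.572
G1 X20.000 Y10.000
; layer 4
G0 Z9.500
G0 X20.000 Y10.000
G1 X17.660 Y16.428
G1 X11.736 Y19.848
G1 X5.000 Y18.660
G1 X0.603 Y13.420
G1 X0.603 Y6.580
G1 X5.000 Y1.340
G1 X11.736 Y0.152
G1 X17.660 Y3.572
G1 X20.000 Y10.000
; layer 5
G0 Z11.875
G0 X20.000 Y10.000
G1 X17.660 Y16.428
G1 X11.736 Y19.848
G1 X5.000 Y18.660
G1 X0.603 Y13.420
G1 X0.603 Y6.580
G1 X5.000 Y1.340
G1 X11.736 Y0.152
G1 X17.660 Y3.572
G1 X20.000 Y10.000
; layer 6
G0 Z14.250
G0 X20.000 Y10.000
G1 X17.660 Y16.428
G1 X11.736 Y19.848
G1 X5.000 Y18.660
G1 X0.603 Y13.420
G1 X0.603 Y6.580
G1 X5.000 Y1.340
G1 X11.736 Y0.152
G1 X17.660 Y3.572
G1 X20.000 Y10.000
; layer 7
G0 Z16.625
G0 X20.000 Y10.000
G1 X17.660 Y16.428
G1 X11.736 Y19.848
G1 X5.000 Y18.660
G1 X0.603 Y13.420
G1 X0.603 Y6.580
G1 X5.000 Y1.340
G1 X11.736 Y0.152
G1 X17.660 Y3.572
G1 X20.000 Y10.000
; layer 8
G0 Z19.000
G0 X20.000 Y10.000
G1 X17.660 Y16.428
G1 X11.736 Y19.848
G1 X5.000 Y18.660
G1 X0.603 Y13.420
G1 X0.603 Y6.580
G1 X5.000 Y1.340
G1 X11.736 Y0.152
G1 X17.660 Y3.572
G1 X20.000 Y10.000
M2 ; end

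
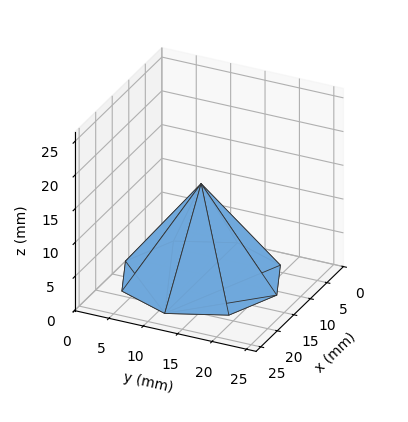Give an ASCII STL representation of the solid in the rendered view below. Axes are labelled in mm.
Reading the render: the shape is a regular 8-sided pyramid, base circumscribed radius ≈ 11 mm, apex at z ≈ 14 mm (dimensions read to the nearest mm from the axis ticks). For the STL, each face is triangulated and given an outward normal.

solid part
  facet normal 0.0000 0.0000 -1.0000
    outer loop
      vertex 11.000 22.000 0.000
      vertex 18.778 18.778 0.000
      vertex 22.000 11.000 0.000
    endloop
  endfacet
  facet normal 0.0000 0.0000 -1.0000
    outer loop
      vertex 3.222 18.778 0.000
      vertex 11.000 22.000 0.000
      vertex 22.000 11.000 0.000
    endloop
  endfacet
  facet normal 0.0000 0.0000 -1.0000
    outer loop
      vertex 0.000 11.000 0.000
      vertex 3.222 18.778 0.000
      vertex 22.000 11.000 0.000
    endloop
  endfacet
  facet normal 0.0000 0.0000 -1.0000
    outer loop
      vertex 3.222 3.222 0.000
      vertex 0.000 11.000 0.000
      vertex 22.000 11.000 0.000
    endloop
  endfacet
  facet normal 0.0000 0.0000 -1.0000
    outer loop
      vertex 11.000 0.000 0.000
      vertex 3.222 3.222 0.000
      vertex 22.000 11.000 0.000
    endloop
  endfacet
  facet normal 0.0000 0.0000 -1.0000
    outer loop
      vertex 18.778 3.222 0.000
      vertex 11.000 0.000 0.000
      vertex 22.000 11.000 0.000
    endloop
  endfacet
  facet normal 0.7477 0.3097 0.5874
    outer loop
      vertex 22.000 11.000 0.000
      vertex 18.778 18.778 0.000
      vertex 11.000 11.000 14.000
    endloop
  endfacet
  facet normal 0.3097 0.7477 0.5874
    outer loop
      vertex 18.778 18.778 0.000
      vertex 11.000 22.000 0.000
      vertex 11.000 11.000 14.000
    endloop
  endfacet
  facet normal -0.3097 0.7477 0.5874
    outer loop
      vertex 11.000 22.000 0.000
      vertex 3.222 18.778 0.000
      vertex 11.000 11.000 14.000
    endloop
  endfacet
  facet normal -0.7477 0.3097 0.5874
    outer loop
      vertex 3.222 18.778 0.000
      vertex 0.000 11.000 0.000
      vertex 11.000 11.000 14.000
    endloop
  endfacet
  facet normal -0.7477 -0.3097 0.5874
    outer loop
      vertex 0.000 11.000 0.000
      vertex 3.222 3.222 0.000
      vertex 11.000 11.000 14.000
    endloop
  endfacet
  facet normal -0.3097 -0.7477 0.5874
    outer loop
      vertex 3.222 3.222 0.000
      vertex 11.000 0.000 0.000
      vertex 11.000 11.000 14.000
    endloop
  endfacet
  facet normal 0.3097 -0.7477 0.5874
    outer loop
      vertex 11.000 0.000 0.000
      vertex 18.778 3.222 0.000
      vertex 11.000 11.000 14.000
    endloop
  endfacet
  facet normal 0.7477 -0.3097 0.5874
    outer loop
      vertex 18.778 3.222 0.000
      vertex 22.000 11.000 0.000
      vertex 11.000 11.000 14.000
    endloop
  endfacet
endsolid part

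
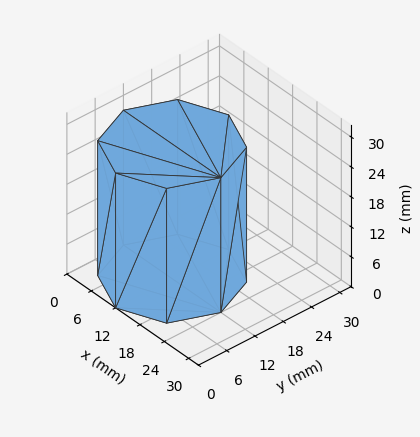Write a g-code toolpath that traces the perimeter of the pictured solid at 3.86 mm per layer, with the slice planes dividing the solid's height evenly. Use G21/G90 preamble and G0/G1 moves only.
Reading the render: the shape is a regular 8-sided prism (a cylinder approximated with 8 flat sides), circumscribed radius ≈ 12 mm, height ≈ 27 mm (dimensions read to the nearest mm from the axis ticks). For the g-code, the solid's height is divided into equal slices at the stated Δz and each level perimeter traced with G1 moves after a G0 lift.

; perimeter-only toolpath
G21 ; units = mm
G90 ; absolute positioning
G28 ; home
; layer 1
G0 Z3.86
G0 X24.00 Y12.00
G1 X20.49 Y20.49
G1 X12.00 Y24.00
G1 X3.51 Y20.49
G1 X0.00 Y12.00
G1 X3.51 Y3.51
G1 X12.00 Y0.00
G1 X20.49 Y3.51
G1 X24.00 Y12.00
; layer 2
G0 Z7.71
G0 X24.00 Y12.00
G1 X20.49 Y20.49
G1 X12.00 Y24.00
G1 X3.51 Y20.49
G1 X0.00 Y12.00
G1 X3.51 Y3.51
G1 X12.00 Y0.00
G1 X20.49 Y3.51
G1 X24.00 Y12.00
; layer 3
G0 Z11.57
G0 X24.00 Y12.00
G1 X20.49 Y20.49
G1 X12.00 Y24.00
G1 X3.51 Y20.49
G1 X0.00 Y12.00
G1 X3.51 Y3.51
G1 X12.00 Y0.00
G1 X20.49 Y3.51
G1 X24.00 Y12.00
; layer 4
G0 Z15.43
G0 X24.00 Y12.00
G1 X20.49 Y20.49
G1 X12.00 Y24.00
G1 X3.51 Y20.49
G1 X0.00 Y12.00
G1 X3.51 Y3.51
G1 X12.00 Y0.00
G1 X20.49 Y3.51
G1 X24.00 Y12.00
; layer 5
G0 Z19.29
G0 X24.00 Y12.00
G1 X20.49 Y20.49
G1 X12.00 Y24.00
G1 X3.51 Y20.49
G1 X0.00 Y12.00
G1 X3.51 Y3.51
G1 X12.00 Y0.00
G1 X20.49 Y3.51
G1 X24.00 Y12.00
; layer 6
G0 Z23.14
G0 X24.00 Y12.00
G1 X20.49 Y20.49
G1 X12.00 Y24.00
G1 X3.51 Y20.49
G1 X0.00 Y12.00
G1 X3.51 Y3.51
G1 X12.00 Y0.00
G1 X20.49 Y3.51
G1 X24.00 Y12.00
; layer 7
G0 Z27.00
G0 X24.00 Y12.00
G1 X20.49 Y20.49
G1 X12.00 Y24.00
G1 X3.51 Y20.49
G1 X0.00 Y12.00
G1 X3.51 Y3.51
G1 X12.00 Y0.00
G1 X20.49 Y3.51
G1 X24.00 Y12.00
M2 ; end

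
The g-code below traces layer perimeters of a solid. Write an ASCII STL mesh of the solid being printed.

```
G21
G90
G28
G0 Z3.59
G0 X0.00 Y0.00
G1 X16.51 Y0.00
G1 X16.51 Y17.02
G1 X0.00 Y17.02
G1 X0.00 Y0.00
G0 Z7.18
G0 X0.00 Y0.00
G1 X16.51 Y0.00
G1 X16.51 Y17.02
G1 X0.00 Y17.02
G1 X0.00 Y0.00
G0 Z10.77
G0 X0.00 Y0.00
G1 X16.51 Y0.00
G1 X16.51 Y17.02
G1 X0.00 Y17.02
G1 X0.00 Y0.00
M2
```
solid part
  facet normal 0.0000 0.0000 -1.0000
    outer loop
      vertex 16.51 17.02 0.00
      vertex 16.51 0.00 0.00
      vertex 0.00 0.00 0.00
    endloop
  endfacet
  facet normal 0.0000 0.0000 -1.0000
    outer loop
      vertex 0.00 17.02 0.00
      vertex 16.51 17.02 0.00
      vertex 0.00 0.00 0.00
    endloop
  endfacet
  facet normal 0.0000 0.0000 1.0000
    outer loop
      vertex 0.00 0.00 10.77
      vertex 16.51 0.00 10.77
      vertex 16.51 17.02 10.77
    endloop
  endfacet
  facet normal 0.0000 0.0000 1.0000
    outer loop
      vertex 0.00 0.00 10.77
      vertex 16.51 17.02 10.77
      vertex 0.00 17.02 10.77
    endloop
  endfacet
  facet normal 0.0000 -1.0000 0.0000
    outer loop
      vertex 0.00 0.00 0.00
      vertex 16.51 0.00 0.00
      vertex 16.51 0.00 10.77
    endloop
  endfacet
  facet normal 0.0000 -1.0000 0.0000
    outer loop
      vertex 0.00 0.00 0.00
      vertex 16.51 0.00 10.77
      vertex 0.00 0.00 10.77
    endloop
  endfacet
  facet normal 0.0000 1.0000 0.0000
    outer loop
      vertex 16.51 17.02 10.77
      vertex 16.51 17.02 0.00
      vertex 0.00 17.02 0.00
    endloop
  endfacet
  facet normal 0.0000 1.0000 0.0000
    outer loop
      vertex 0.00 17.02 10.77
      vertex 16.51 17.02 10.77
      vertex 0.00 17.02 0.00
    endloop
  endfacet
  facet normal -1.0000 0.0000 0.0000
    outer loop
      vertex 0.00 17.02 10.77
      vertex 0.00 17.02 0.00
      vertex 0.00 0.00 0.00
    endloop
  endfacet
  facet normal -1.0000 0.0000 0.0000
    outer loop
      vertex 0.00 0.00 10.77
      vertex 0.00 17.02 10.77
      vertex 0.00 0.00 0.00
    endloop
  endfacet
  facet normal 1.0000 0.0000 0.0000
    outer loop
      vertex 16.51 0.00 0.00
      vertex 16.51 17.02 0.00
      vertex 16.51 17.02 10.77
    endloop
  endfacet
  facet normal 1.0000 0.0000 0.0000
    outer loop
      vertex 16.51 0.00 0.00
      vertex 16.51 17.02 10.77
      vertex 16.51 0.00 10.77
    endloop
  endfacet
endsolid part

The G0 Z moves step by Δz≈3.59 mm. Every layer's G1 loop is the same polygon, so the solid is a straight extrusion of it from z=0 to z≈10.8. Closing with flat bottom and top caps and triangulating gives 12 facets — a rectangular box, roughly 16.5 × 17 mm footprint and 10.8 mm tall.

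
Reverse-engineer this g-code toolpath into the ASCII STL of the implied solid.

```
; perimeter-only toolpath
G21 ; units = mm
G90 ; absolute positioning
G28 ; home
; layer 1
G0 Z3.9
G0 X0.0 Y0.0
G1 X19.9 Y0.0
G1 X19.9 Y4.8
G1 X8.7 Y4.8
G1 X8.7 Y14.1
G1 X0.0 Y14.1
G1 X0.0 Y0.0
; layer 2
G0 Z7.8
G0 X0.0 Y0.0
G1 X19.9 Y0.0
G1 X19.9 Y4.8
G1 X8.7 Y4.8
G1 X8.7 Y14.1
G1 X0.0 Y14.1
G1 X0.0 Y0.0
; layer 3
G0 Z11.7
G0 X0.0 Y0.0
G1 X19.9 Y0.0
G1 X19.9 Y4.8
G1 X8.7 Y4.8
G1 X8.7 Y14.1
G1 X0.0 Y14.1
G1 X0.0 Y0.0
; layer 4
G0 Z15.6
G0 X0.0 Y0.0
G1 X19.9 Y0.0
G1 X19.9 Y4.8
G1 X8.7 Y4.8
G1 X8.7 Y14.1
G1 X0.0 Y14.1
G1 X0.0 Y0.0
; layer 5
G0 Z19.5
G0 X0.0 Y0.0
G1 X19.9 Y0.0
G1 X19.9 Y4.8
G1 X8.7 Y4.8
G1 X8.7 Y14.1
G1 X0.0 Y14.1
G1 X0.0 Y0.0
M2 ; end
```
solid part
  facet normal 0.0000 0.0000 -1.0000
    outer loop
      vertex 19.9 4.8 0.0
      vertex 19.9 0.0 0.0
      vertex 0.0 0.0 0.0
    endloop
  endfacet
  facet normal 0.0000 0.0000 -1.0000
    outer loop
      vertex 8.7 4.8 0.0
      vertex 19.9 4.8 0.0
      vertex 0.0 0.0 0.0
    endloop
  endfacet
  facet normal 0.0000 0.0000 -1.0000
    outer loop
      vertex 8.7 14.1 0.0
      vertex 8.7 4.8 0.0
      vertex 0.0 0.0 0.0
    endloop
  endfacet
  facet normal 0.0000 0.0000 -1.0000
    outer loop
      vertex 0.0 14.1 0.0
      vertex 8.7 14.1 0.0
      vertex 0.0 0.0 0.0
    endloop
  endfacet
  facet normal 0.0000 0.0000 1.0000
    outer loop
      vertex 0.0 0.0 19.5
      vertex 19.9 0.0 19.5
      vertex 19.9 4.8 19.5
    endloop
  endfacet
  facet normal 0.0000 0.0000 1.0000
    outer loop
      vertex 0.0 0.0 19.5
      vertex 19.9 4.8 19.5
      vertex 8.7 4.8 19.5
    endloop
  endfacet
  facet normal 0.0000 0.0000 1.0000
    outer loop
      vertex 0.0 0.0 19.5
      vertex 8.7 4.8 19.5
      vertex 8.7 14.1 19.5
    endloop
  endfacet
  facet normal 0.0000 0.0000 1.0000
    outer loop
      vertex 0.0 0.0 19.5
      vertex 8.7 14.1 19.5
      vertex 0.0 14.1 19.5
    endloop
  endfacet
  facet normal 0.0000 -1.0000 0.0000
    outer loop
      vertex 0.0 0.0 0.0
      vertex 19.9 0.0 0.0
      vertex 19.9 0.0 19.5
    endloop
  endfacet
  facet normal 0.0000 -1.0000 0.0000
    outer loop
      vertex 0.0 0.0 0.0
      vertex 19.9 0.0 19.5
      vertex 0.0 0.0 19.5
    endloop
  endfacet
  facet normal 1.0000 0.0000 0.0000
    outer loop
      vertex 19.9 0.0 0.0
      vertex 19.9 4.8 0.0
      vertex 19.9 4.8 19.5
    endloop
  endfacet
  facet normal 1.0000 0.0000 0.0000
    outer loop
      vertex 19.9 0.0 0.0
      vertex 19.9 4.8 19.5
      vertex 19.9 0.0 19.5
    endloop
  endfacet
  facet normal 0.0000 1.0000 0.0000
    outer loop
      vertex 19.9 4.8 0.0
      vertex 8.7 4.8 0.0
      vertex 8.7 4.8 19.5
    endloop
  endfacet
  facet normal 0.0000 1.0000 0.0000
    outer loop
      vertex 19.9 4.8 0.0
      vertex 8.7 4.8 19.5
      vertex 19.9 4.8 19.5
    endloop
  endfacet
  facet normal 1.0000 0.0000 0.0000
    outer loop
      vertex 8.7 4.8 0.0
      vertex 8.7 14.1 0.0
      vertex 8.7 14.1 19.5
    endloop
  endfacet
  facet normal 1.0000 0.0000 0.0000
    outer loop
      vertex 8.7 4.8 0.0
      vertex 8.7 14.1 19.5
      vertex 8.7 4.8 19.5
    endloop
  endfacet
  facet normal 0.0000 1.0000 0.0000
    outer loop
      vertex 8.7 14.1 0.0
      vertex 0.0 14.1 0.0
      vertex 0.0 14.1 19.5
    endloop
  endfacet
  facet normal 0.0000 1.0000 0.0000
    outer loop
      vertex 8.7 14.1 0.0
      vertex 0.0 14.1 19.5
      vertex 8.7 14.1 19.5
    endloop
  endfacet
  facet normal -1.0000 0.0000 0.0000
    outer loop
      vertex 0.0 14.1 0.0
      vertex 0.0 0.0 0.0
      vertex 0.0 0.0 19.5
    endloop
  endfacet
  facet normal -1.0000 0.0000 0.0000
    outer loop
      vertex 0.0 14.1 0.0
      vertex 0.0 0.0 19.5
      vertex 0.0 14.1 19.5
    endloop
  endfacet
endsolid part

The G0 Z moves step by Δz≈3.9 mm. Every layer's G1 loop is the same polygon, so the solid is a straight extrusion of it from z=0 to z≈19.5. Closing with flat bottom and top caps and triangulating gives 20 facets — an L-shaped prism: outer 19.9 × 14.1 mm, arm thicknesses ≈ 4.8 mm (horizontal) and 8.7 mm (vertical), extruded 19.5 mm in z.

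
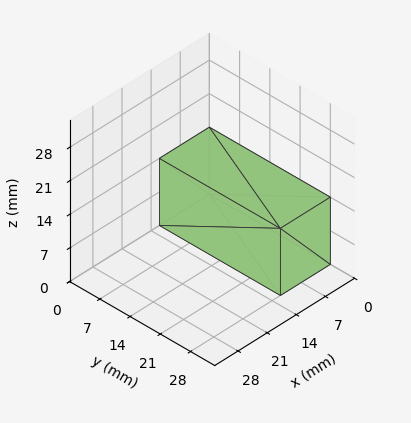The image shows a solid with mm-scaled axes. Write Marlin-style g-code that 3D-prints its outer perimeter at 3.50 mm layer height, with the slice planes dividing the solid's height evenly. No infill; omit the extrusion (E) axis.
Reading the render: the shape is a rectangular box, roughly 12 × 28 mm footprint and 14 mm tall (dimensions read to the nearest mm from the axis ticks). For the g-code, the solid's height is divided into equal slices at the stated Δz and each level perimeter traced with G1 moves after a G0 lift.

; perimeter-only toolpath
G21 ; units = mm
G90 ; absolute positioning
G28 ; home
; layer 1
G0 Z3.50
G0 X0.00 Y0.00
G1 X12.00 Y0.00
G1 X12.00 Y28.00
G1 X0.00 Y28.00
G1 X0.00 Y0.00
; layer 2
G0 Z7.00
G0 X0.00 Y0.00
G1 X12.00 Y0.00
G1 X12.00 Y28.00
G1 X0.00 Y28.00
G1 X0.00 Y0.00
; layer 3
G0 Z10.50
G0 X0.00 Y0.00
G1 X12.00 Y0.00
G1 X12.00 Y28.00
G1 X0.00 Y28.00
G1 X0.00 Y0.00
; layer 4
G0 Z14.00
G0 X0.00 Y0.00
G1 X12.00 Y0.00
G1 X12.00 Y28.00
G1 X0.00 Y28.00
G1 X0.00 Y0.00
M2 ; end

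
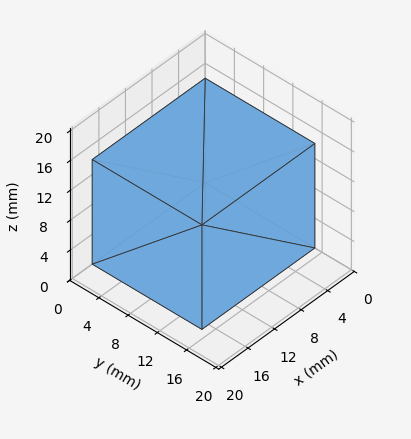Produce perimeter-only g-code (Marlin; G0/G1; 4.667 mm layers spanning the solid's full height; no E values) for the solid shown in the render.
Reading the render: the shape is a rectangular box, roughly 17 × 15 mm footprint and 14 mm tall (dimensions read to the nearest mm from the axis ticks). For the g-code, the solid's height is divided into equal slices at the stated Δz and each level perimeter traced with G1 moves after a G0 lift.

; perimeter-only toolpath
G21 ; units = mm
G90 ; absolute positioning
G28 ; home
; layer 1
G0 Z4.667
G0 X0.000 Y0.000
G1 X17.000 Y0.000
G1 X17.000 Y15.000
G1 X0.000 Y15.000
G1 X0.000 Y0.000
; layer 2
G0 Z9.333
G0 X0.000 Y0.000
G1 X17.000 Y0.000
G1 X17.000 Y15.000
G1 X0.000 Y15.000
G1 X0.000 Y0.000
; layer 3
G0 Z14.000
G0 X0.000 Y0.000
G1 X17.000 Y0.000
G1 X17.000 Y15.000
G1 X0.000 Y15.000
G1 X0.000 Y0.000
M2 ; end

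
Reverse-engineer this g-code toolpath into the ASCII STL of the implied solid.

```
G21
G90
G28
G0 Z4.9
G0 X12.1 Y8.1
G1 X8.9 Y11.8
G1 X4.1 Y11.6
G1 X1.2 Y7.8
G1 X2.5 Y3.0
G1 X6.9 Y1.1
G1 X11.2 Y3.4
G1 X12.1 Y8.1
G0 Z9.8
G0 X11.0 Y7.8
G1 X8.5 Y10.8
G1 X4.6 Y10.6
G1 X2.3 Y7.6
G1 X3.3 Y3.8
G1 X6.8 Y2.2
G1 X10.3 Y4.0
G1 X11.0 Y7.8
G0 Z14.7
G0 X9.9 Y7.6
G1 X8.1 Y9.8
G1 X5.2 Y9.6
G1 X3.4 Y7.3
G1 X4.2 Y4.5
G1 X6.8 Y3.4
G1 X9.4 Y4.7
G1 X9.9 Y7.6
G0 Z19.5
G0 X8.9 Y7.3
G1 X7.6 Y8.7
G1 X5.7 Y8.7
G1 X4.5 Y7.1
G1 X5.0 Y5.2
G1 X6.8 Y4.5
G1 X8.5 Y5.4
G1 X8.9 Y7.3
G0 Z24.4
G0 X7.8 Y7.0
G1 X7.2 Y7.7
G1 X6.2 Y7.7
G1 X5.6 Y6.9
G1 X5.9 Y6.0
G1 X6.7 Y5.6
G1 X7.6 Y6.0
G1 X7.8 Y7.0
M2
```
solid part
  facet normal 0.0000 0.0000 -1.0000
    outer loop
      vertex 3.6 12.6 0.0
      vertex 9.4 12.8 0.0
      vertex 13.2 8.4 0.0
    endloop
  endfacet
  facet normal 0.0000 0.0000 -1.0000
    outer loop
      vertex 0.1 8.0 0.0
      vertex 3.6 12.6 0.0
      vertex 13.2 8.4 0.0
    endloop
  endfacet
  facet normal 0.0000 0.0000 -1.0000
    outer loop
      vertex 1.6 2.3 0.0
      vertex 0.1 8.0 0.0
      vertex 13.2 8.4 0.0
    endloop
  endfacet
  facet normal 0.0000 0.0000 -1.0000
    outer loop
      vertex 6.9 0.0 0.0
      vertex 1.6 2.3 0.0
      vertex 13.2 8.4 0.0
    endloop
  endfacet
  facet normal 0.0000 0.0000 -1.0000
    outer loop
      vertex 12.1 2.7 0.0
      vertex 6.9 0.0 0.0
      vertex 13.2 8.4 0.0
    endloop
  endfacet
  facet normal 0.7413 0.6402 0.2016
    outer loop
      vertex 13.2 8.4 0.0
      vertex 9.4 12.8 0.0
      vertex 6.7 6.7 29.3
    endloop
  endfacet
  facet normal -0.0338 0.9791 0.2007
    outer loop
      vertex 9.4 12.8 0.0
      vertex 3.6 12.6 0.0
      vertex 6.7 6.7 29.3
    endloop
  endfacet
  facet normal -0.7794 0.5931 0.2019
    outer loop
      vertex 3.6 12.6 0.0
      vertex 0.1 8.0 0.0
      vertex 6.7 6.7 29.3
    endloop
  endfacet
  facet normal -0.9471 -0.2492 0.2023
    outer loop
      vertex 0.1 8.0 0.0
      vertex 1.6 2.3 0.0
      vertex 6.7 6.7 29.3
    endloop
  endfacet
  facet normal -0.3898 -0.8983 0.2028
    outer loop
      vertex 1.6 2.3 0.0
      vertex 6.9 0.0 0.0
      vertex 6.7 6.7 29.3
    endloop
  endfacet
  facet normal 0.4513 -0.8692 0.2018
    outer loop
      vertex 6.9 0.0 0.0
      vertex 12.1 2.7 0.0
      vertex 6.7 6.7 29.3
    endloop
  endfacet
  facet normal 0.9615 -0.1856 0.2025
    outer loop
      vertex 12.1 2.7 0.0
      vertex 13.2 8.4 0.0
      vertex 6.7 6.7 29.3
    endloop
  endfacet
endsolid part

The G0 Z moves step by Δz≈4.9 mm. The G1 loops shrink linearly with z, so the solid tapers from its base footprint up to z≈29.3. Closing with a flat bottom cap and the tapered top and triangulating gives 12 facets — a regular 7-sided pyramid, base circumscribed radius ≈ 6.7 mm, apex at z ≈ 29.3 mm.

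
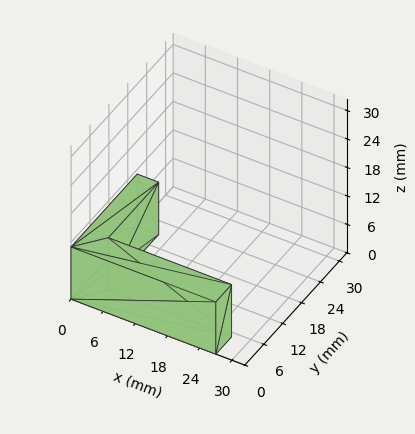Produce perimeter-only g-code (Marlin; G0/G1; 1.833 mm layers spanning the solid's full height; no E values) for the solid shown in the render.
Reading the render: the shape is an L-shaped prism: outer 27 × 21 mm, arm thicknesses ≈ 5 mm (horizontal) and 4 mm (vertical), extruded 11 mm in z (dimensions read to the nearest mm from the axis ticks). For the g-code, the solid's height is divided into equal slices at the stated Δz and each level perimeter traced with G1 moves after a G0 lift.

; perimeter-only toolpath
G21 ; units = mm
G90 ; absolute positioning
G28 ; home
; layer 1
G0 Z1.833
G0 X0.000 Y0.000
G1 X27.000 Y0.000
G1 X27.000 Y5.000
G1 X4.000 Y5.000
G1 X4.000 Y21.000
G1 X0.000 Y21.000
G1 X0.000 Y0.000
; layer 2
G0 Z3.667
G0 X0.000 Y0.000
G1 X27.000 Y0.000
G1 X27.000 Y5.000
G1 X4.000 Y5.000
G1 X4.000 Y21.000
G1 X0.000 Y21.000
G1 X0.000 Y0.000
; layer 3
G0 Z5.500
G0 X0.000 Y0.000
G1 X27.000 Y0.000
G1 X27.000 Y5.000
G1 X4.000 Y5.000
G1 X4.000 Y21.000
G1 X0.000 Y21.000
G1 X0.000 Y0.000
; layer 4
G0 Z7.333
G0 X0.000 Y0.000
G1 X27.000 Y0.000
G1 X27.000 Y5.000
G1 X4.000 Y5.000
G1 X4.000 Y21.000
G1 X0.000 Y21.000
G1 X0.000 Y0.000
; layer 5
G0 Z9.167
G0 X0.000 Y0.000
G1 X27.000 Y0.000
G1 X27.000 Y5.000
G1 X4.000 Y5.000
G1 X4.000 Y21.000
G1 X0.000 Y21.000
G1 X0.000 Y0.000
; layer 6
G0 Z11.000
G0 X0.000 Y0.000
G1 X27.000 Y0.000
G1 X27.000 Y5.000
G1 X4.000 Y5.000
G1 X4.000 Y21.000
G1 X0.000 Y21.000
G1 X0.000 Y0.000
M2 ; end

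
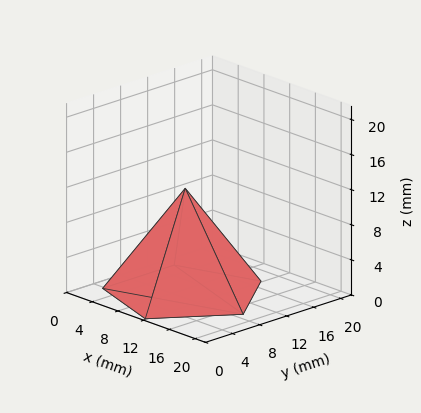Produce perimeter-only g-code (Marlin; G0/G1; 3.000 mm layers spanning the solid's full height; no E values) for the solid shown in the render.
Reading the render: the shape is a regular 5-sided pyramid, base circumscribed radius ≈ 9 mm, apex at z ≈ 12 mm (dimensions read to the nearest mm from the axis ticks). For the g-code, the solid's height is divided into equal slices at the stated Δz and each level perimeter traced with G1 moves after a G0 lift.

; perimeter-only toolpath
G21 ; units = mm
G90 ; absolute positioning
G28 ; home
; layer 1
G0 Z3.000
G0 X15.750 Y9.000
G1 X11.086 Y15.420
G1 X3.539 Y12.967
G1 X3.539 Y5.032
G1 X11.086 Y2.580
G1 X15.750 Y9.000
; layer 2
G0 Z6.000
G0 X13.500 Y9.000
G1 X10.390 Y13.280
G1 X5.359 Y11.645
G1 X5.359 Y6.355
G1 X10.390 Y4.720
G1 X13.500 Y9.000
; layer 3
G0 Z9.000
G0 X11.250 Y9.000
G1 X9.695 Y11.140
G1 X7.180 Y10.322
G1 X7.180 Y7.678
G1 X9.695 Y6.860
G1 X11.250 Y9.000
M2 ; end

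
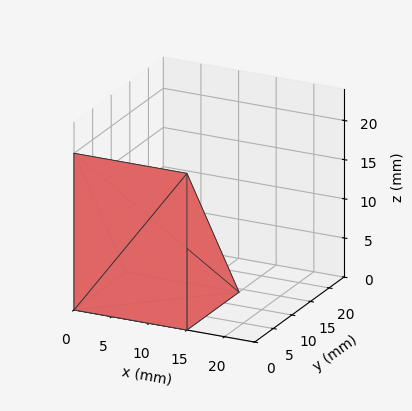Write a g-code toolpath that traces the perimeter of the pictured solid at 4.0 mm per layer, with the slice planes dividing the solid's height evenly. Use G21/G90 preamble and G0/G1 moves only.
Reading the render: the shape is a wedge (ramp): 15 × 14 mm base, rising to 20 mm along the y=0 edge and sloping linearly to z=0 at y=14 (dimensions read to the nearest mm from the axis ticks). For the g-code, the solid's height is divided into equal slices at the stated Δz and each level perimeter traced with G1 moves after a G0 lift.

; perimeter-only toolpath
G21 ; units = mm
G90 ; absolute positioning
G28 ; home
; layer 1
G0 Z4.0
G0 X0.0 Y0.0
G1 X15.0 Y0.0
G1 X15.0 Y11.2
G1 X0.0 Y11.2
G1 X0.0 Y0.0
; layer 2
G0 Z8.0
G0 X0.0 Y0.0
G1 X15.0 Y0.0
G1 X15.0 Y8.4
G1 X0.0 Y8.4
G1 X0.0 Y0.0
; layer 3
G0 Z12.0
G0 X0.0 Y0.0
G1 X15.0 Y0.0
G1 X15.0 Y5.6
G1 X0.0 Y5.6
G1 X0.0 Y0.0
; layer 4
G0 Z16.0
G0 X0.0 Y0.0
G1 X15.0 Y0.0
G1 X15.0 Y2.8
G1 X0.0 Y2.8
G1 X0.0 Y0.0
M2 ; end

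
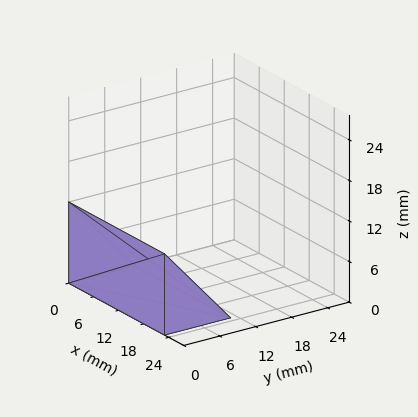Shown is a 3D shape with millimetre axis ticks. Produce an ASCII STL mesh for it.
Reading the render: the shape is a wedge (ramp): 23 × 11 mm base, rising to 12 mm along the y=0 edge and sloping linearly to z=0 at y=11 (dimensions read to the nearest mm from the axis ticks). For the STL, each face is triangulated and given an outward normal.

solid part
  facet normal 0.0000 0.0000 -1.0000
    outer loop
      vertex 23.00 11.00 0.00
      vertex 23.00 0.00 0.00
      vertex 0.00 0.00 0.00
    endloop
  endfacet
  facet normal 0.0000 0.0000 -1.0000
    outer loop
      vertex 0.00 11.00 0.00
      vertex 23.00 11.00 0.00
      vertex 0.00 0.00 0.00
    endloop
  endfacet
  facet normal 0.0000 -1.0000 0.0000
    outer loop
      vertex 0.00 0.00 0.00
      vertex 23.00 0.00 0.00
      vertex 23.00 0.00 12.00
    endloop
  endfacet
  facet normal 0.0000 -1.0000 0.0000
    outer loop
      vertex 0.00 0.00 0.00
      vertex 23.00 0.00 12.00
      vertex 0.00 0.00 12.00
    endloop
  endfacet
  facet normal 0.0000 0.7372 0.6757
    outer loop
      vertex 0.00 0.00 12.00
      vertex 23.00 0.00 12.00
      vertex 23.00 11.00 0.00
    endloop
  endfacet
  facet normal 0.0000 0.7372 0.6757
    outer loop
      vertex 0.00 0.00 12.00
      vertex 23.00 11.00 0.00
      vertex 0.00 11.00 0.00
    endloop
  endfacet
  facet normal -1.0000 0.0000 0.0000
    outer loop
      vertex 0.00 0.00 12.00
      vertex 0.00 11.00 0.00
      vertex 0.00 0.00 0.00
    endloop
  endfacet
  facet normal 1.0000 0.0000 0.0000
    outer loop
      vertex 23.00 0.00 0.00
      vertex 23.00 11.00 0.00
      vertex 23.00 0.00 12.00
    endloop
  endfacet
endsolid part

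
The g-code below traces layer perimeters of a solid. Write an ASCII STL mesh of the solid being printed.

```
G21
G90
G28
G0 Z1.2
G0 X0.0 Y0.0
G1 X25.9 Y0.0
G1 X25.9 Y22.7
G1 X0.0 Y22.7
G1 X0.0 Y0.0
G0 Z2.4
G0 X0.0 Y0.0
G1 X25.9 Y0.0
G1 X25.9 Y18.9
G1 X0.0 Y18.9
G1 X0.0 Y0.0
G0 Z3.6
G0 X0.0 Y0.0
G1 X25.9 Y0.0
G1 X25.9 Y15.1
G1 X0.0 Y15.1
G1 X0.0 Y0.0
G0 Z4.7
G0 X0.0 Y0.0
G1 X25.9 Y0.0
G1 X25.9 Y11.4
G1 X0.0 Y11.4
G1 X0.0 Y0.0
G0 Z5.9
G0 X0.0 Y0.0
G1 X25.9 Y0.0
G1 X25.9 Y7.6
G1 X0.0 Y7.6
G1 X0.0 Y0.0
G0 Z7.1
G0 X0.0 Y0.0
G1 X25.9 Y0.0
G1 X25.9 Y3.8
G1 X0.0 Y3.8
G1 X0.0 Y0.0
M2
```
solid part
  facet normal 0.0000 0.0000 -1.0000
    outer loop
      vertex 25.9 26.5 0.0
      vertex 25.9 0.0 0.0
      vertex 0.0 0.0 0.0
    endloop
  endfacet
  facet normal 0.0000 0.0000 -1.0000
    outer loop
      vertex 0.0 26.5 0.0
      vertex 25.9 26.5 0.0
      vertex 0.0 0.0 0.0
    endloop
  endfacet
  facet normal 0.0000 -1.0000 0.0000
    outer loop
      vertex 0.0 0.0 0.0
      vertex 25.9 0.0 0.0
      vertex 25.9 0.0 8.3
    endloop
  endfacet
  facet normal 0.0000 -1.0000 0.0000
    outer loop
      vertex 0.0 0.0 0.0
      vertex 25.9 0.0 8.3
      vertex 0.0 0.0 8.3
    endloop
  endfacet
  facet normal 0.0000 0.2989 0.9543
    outer loop
      vertex 0.0 0.0 8.3
      vertex 25.9 0.0 8.3
      vertex 25.9 26.5 0.0
    endloop
  endfacet
  facet normal 0.0000 0.2989 0.9543
    outer loop
      vertex 0.0 0.0 8.3
      vertex 25.9 26.5 0.0
      vertex 0.0 26.5 0.0
    endloop
  endfacet
  facet normal -1.0000 0.0000 0.0000
    outer loop
      vertex 0.0 0.0 8.3
      vertex 0.0 26.5 0.0
      vertex 0.0 0.0 0.0
    endloop
  endfacet
  facet normal 1.0000 0.0000 0.0000
    outer loop
      vertex 25.9 0.0 0.0
      vertex 25.9 26.5 0.0
      vertex 25.9 0.0 8.3
    endloop
  endfacet
endsolid part

The G0 Z moves step by Δz≈1.2 mm. The G1 loops shrink linearly with z, so the solid tapers from its base footprint up to z≈8.3. Closing with a flat bottom cap and the tapered top and triangulating gives 8 facets — a wedge (ramp): 25.9 × 26.5 mm base, rising to 8.3 mm along the y=0 edge and sloping linearly to z=0 at y=26.5.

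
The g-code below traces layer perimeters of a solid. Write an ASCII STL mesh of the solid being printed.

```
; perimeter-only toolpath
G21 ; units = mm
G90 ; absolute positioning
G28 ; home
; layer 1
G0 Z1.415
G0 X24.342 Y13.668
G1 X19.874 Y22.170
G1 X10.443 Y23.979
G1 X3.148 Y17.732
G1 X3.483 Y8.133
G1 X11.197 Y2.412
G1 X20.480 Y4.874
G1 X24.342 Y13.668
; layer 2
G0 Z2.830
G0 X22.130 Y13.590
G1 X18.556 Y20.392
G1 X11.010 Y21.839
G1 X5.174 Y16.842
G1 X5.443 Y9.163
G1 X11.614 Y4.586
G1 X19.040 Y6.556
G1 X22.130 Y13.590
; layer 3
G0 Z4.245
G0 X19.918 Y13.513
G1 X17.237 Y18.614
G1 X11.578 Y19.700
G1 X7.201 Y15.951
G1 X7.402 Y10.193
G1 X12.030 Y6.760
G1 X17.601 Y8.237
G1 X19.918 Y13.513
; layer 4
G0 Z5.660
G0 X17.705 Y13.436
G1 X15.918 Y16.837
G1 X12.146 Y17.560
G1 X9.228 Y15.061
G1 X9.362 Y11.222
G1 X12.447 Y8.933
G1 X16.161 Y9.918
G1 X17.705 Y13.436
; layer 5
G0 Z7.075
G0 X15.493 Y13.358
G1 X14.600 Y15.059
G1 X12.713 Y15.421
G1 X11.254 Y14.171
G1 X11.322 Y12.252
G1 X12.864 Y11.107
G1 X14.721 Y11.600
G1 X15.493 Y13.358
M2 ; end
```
solid part
  facet normal 0.0000 0.0000 -1.0000
    outer loop
      vertex 9.875 26.118 0.000
      vertex 21.193 23.948 0.000
      vertex 26.554 13.745 0.000
    endloop
  endfacet
  facet normal 0.0000 0.0000 -1.0000
    outer loop
      vertex 1.121 18.622 0.000
      vertex 9.875 26.118 0.000
      vertex 26.554 13.745 0.000
    endloop
  endfacet
  facet normal 0.0000 0.0000 -1.0000
    outer loop
      vertex 1.524 7.104 0.000
      vertex 1.121 18.622 0.000
      vertex 26.554 13.745 0.000
    endloop
  endfacet
  facet normal 0.0000 0.0000 -1.0000
    outer loop
      vertex 10.780 0.238 0.000
      vertex 1.524 7.104 0.000
      vertex 26.554 13.745 0.000
    endloop
  endfacet
  facet normal 0.0000 0.0000 -1.0000
    outer loop
      vertex 21.920 3.193 0.000
      vertex 10.780 0.238 0.000
      vertex 26.554 13.745 0.000
    endloop
  endfacet
  facet normal 0.5123 0.2692 0.8156
    outer loop
      vertex 26.554 13.745 0.000
      vertex 21.193 23.948 0.000
      vertex 13.281 13.281 8.490
    endloop
  endfacet
  facet normal 0.1090 0.5683 0.8156
    outer loop
      vertex 21.193 23.948 0.000
      vertex 9.875 26.118 0.000
      vertex 13.281 13.281 8.490
    endloop
  endfacet
  facet normal -0.3764 0.4395 0.8156
    outer loop
      vertex 9.875 26.118 0.000
      vertex 1.121 18.622 0.000
      vertex 13.281 13.281 8.490
    endloop
  endfacet
  facet normal -0.5783 -0.0202 0.8156
    outer loop
      vertex 1.121 18.622 0.000
      vertex 1.524 7.104 0.000
      vertex 13.281 13.281 8.490
    endloop
  endfacet
  facet normal -0.3448 -0.4648 0.8156
    outer loop
      vertex 1.524 7.104 0.000
      vertex 10.780 0.238 0.000
      vertex 13.281 13.281 8.490
    endloop
  endfacet
  facet normal 0.1484 -0.5593 0.8156
    outer loop
      vertex 10.780 0.238 0.000
      vertex 21.920 3.193 0.000
      vertex 13.281 13.281 8.490
    endloop
  endfacet
  facet normal 0.5298 -0.2327 0.8156
    outer loop
      vertex 21.920 3.193 0.000
      vertex 26.554 13.745 0.000
      vertex 13.281 13.281 8.490
    endloop
  endfacet
endsolid part

The G0 Z moves step by Δz≈1.415 mm. The G1 loops shrink linearly with z, so the solid tapers from its base footprint up to z≈8.49. Closing with a flat bottom cap and the tapered top and triangulating gives 12 facets — a regular 7-sided pyramid, base circumscribed radius ≈ 13.3 mm, apex at z ≈ 8.49 mm.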